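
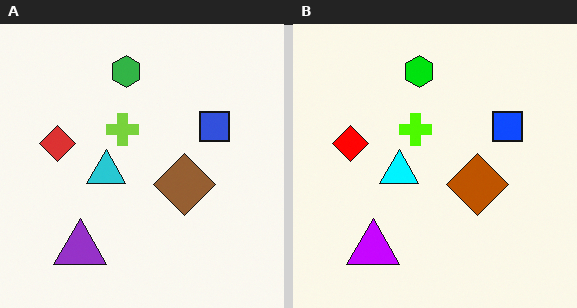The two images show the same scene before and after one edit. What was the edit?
The right (B) image is the left (A) made much more vivid (saturation change).

All colors are more vivid — a global saturation change.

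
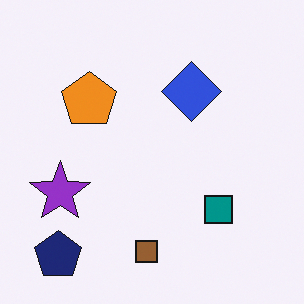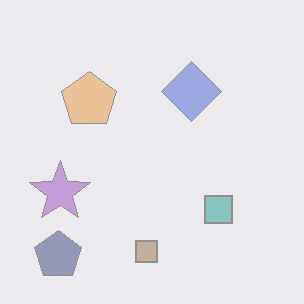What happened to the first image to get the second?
This is the original image given much lower contrast.

Tones are pushed toward mid-grey across the whole image — a global contrast change.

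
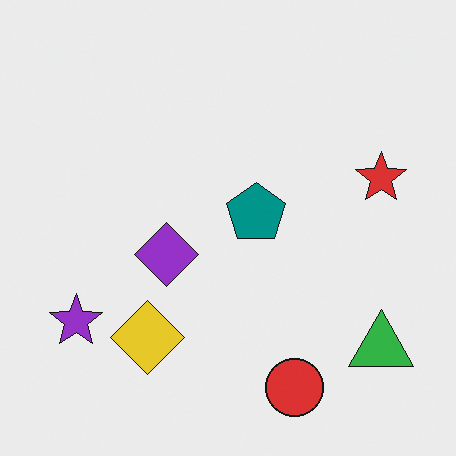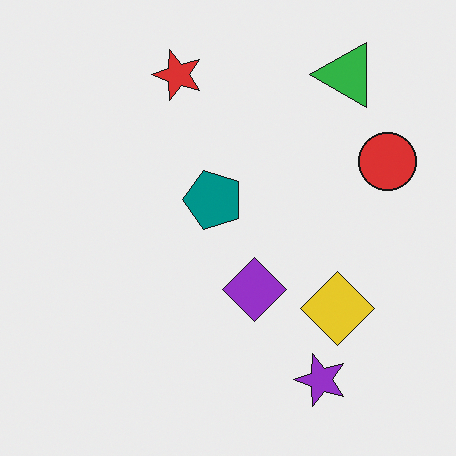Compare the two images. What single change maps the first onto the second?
Rotated 90° counter-clockwise.

The green triangle sits in the bottom-right of the first image and the top-right of the second — consistent with a whole-image 90° counter-clockwise rotation.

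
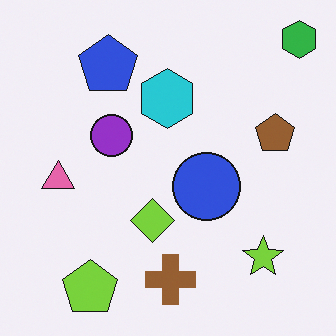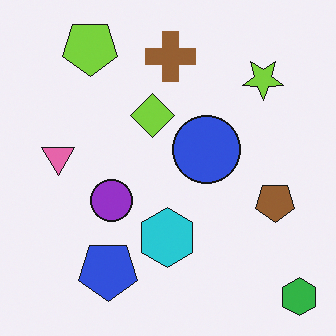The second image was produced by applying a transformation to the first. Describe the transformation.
This is the original image flipped vertically (top ↔ bottom).

The green hexagon is in the top-right of the first image and the bottom-right of the second — shapes on opposite sides of the horizontal midline have swapped in a mirror flip.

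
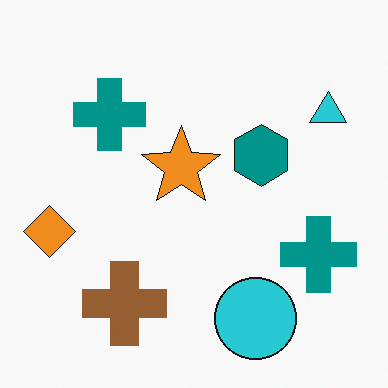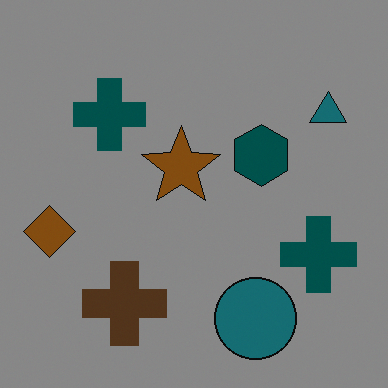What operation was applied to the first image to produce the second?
This is the original image substantially darkened.

Every pixel — background and shapes alike — is uniformly darkened.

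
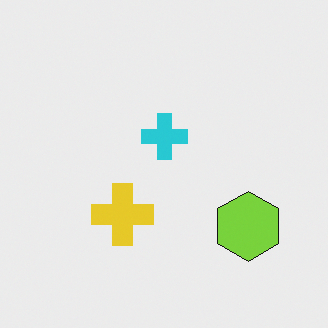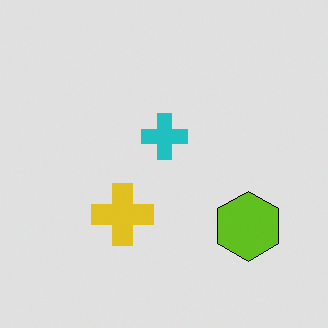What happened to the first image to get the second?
The image was moderately posterized.

Each flat color has snapped to a coarser quantized level — most visibly, the near-white background has dropped to a flat grey.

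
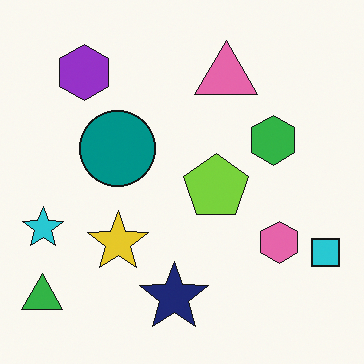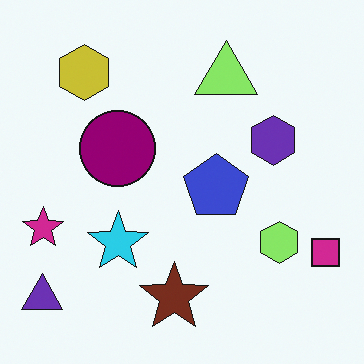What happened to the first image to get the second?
The second image is the first hue-shifted noticeably.

Every shape's color has rotated by the same amount around the hue wheel — a uniform hue shift.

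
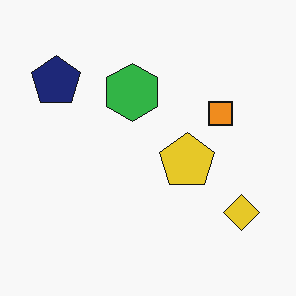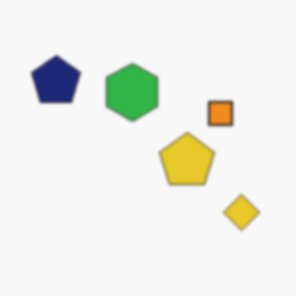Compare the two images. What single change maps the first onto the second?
The transformation is: slightly softened.

Shape edges and outlines are uniformly softened across the whole image.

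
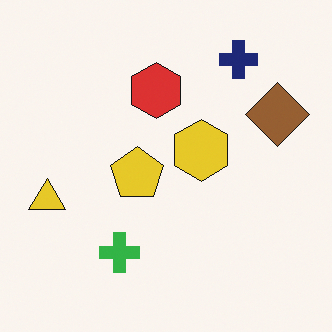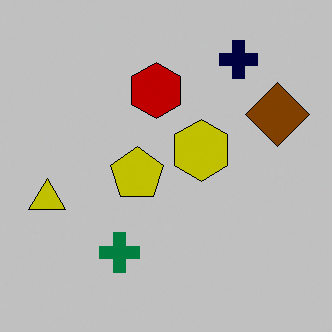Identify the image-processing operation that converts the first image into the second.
This is the original image aggressively posterized.

Each flat color has snapped to a coarser quantized level — most visibly, the near-white background has dropped to a flat grey.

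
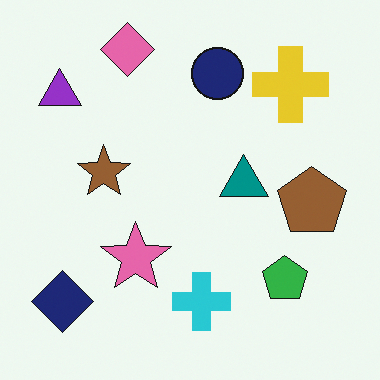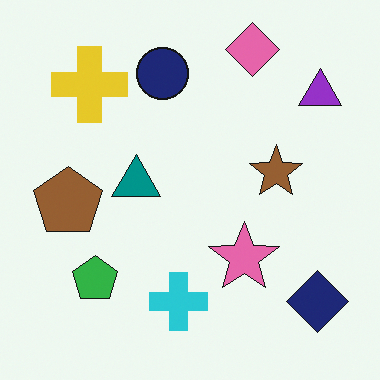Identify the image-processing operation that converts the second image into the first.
Flipped horizontally (left ↔ right).

The purple triangle is in the top-right of the second image and the top-left of the first — shapes on opposite sides of the vertical midline have swapped in a mirror flip.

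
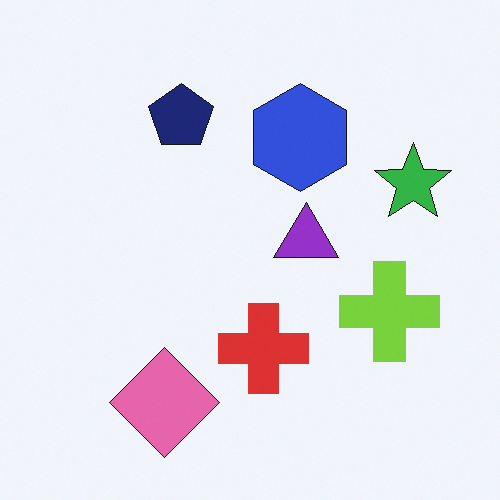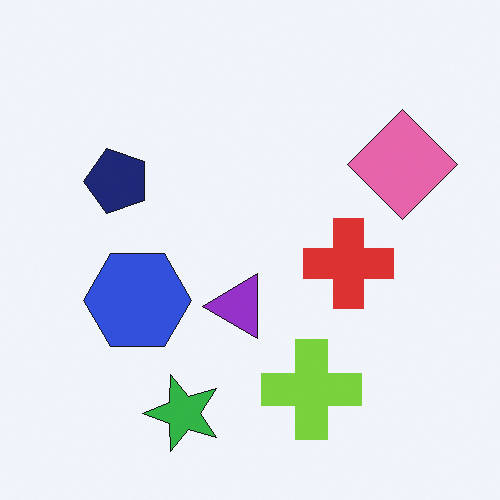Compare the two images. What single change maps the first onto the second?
It was transposed (reflected across the top-left ↔ bottom-right diagonal).

Shapes have swapped their row and column positions — what was in the top-right is now in the bottom-left — a diagonal reflection.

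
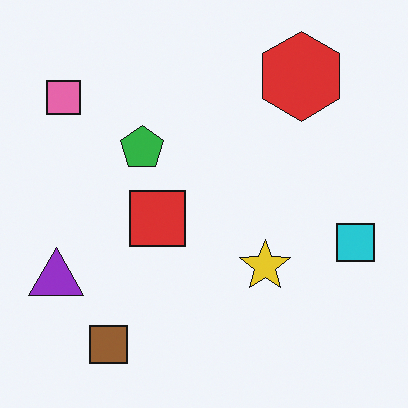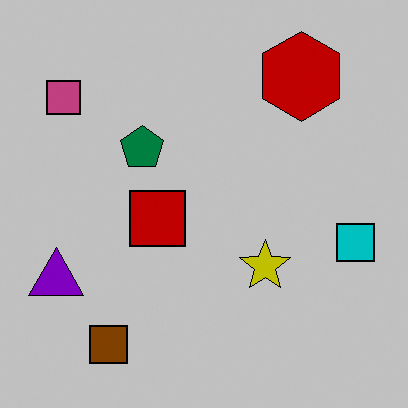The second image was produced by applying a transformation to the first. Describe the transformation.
The transformation is: aggressively posterized.

Each flat color has snapped to a coarser quantized level — most visibly, the near-white background has dropped to a flat grey.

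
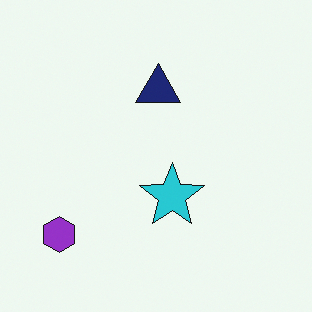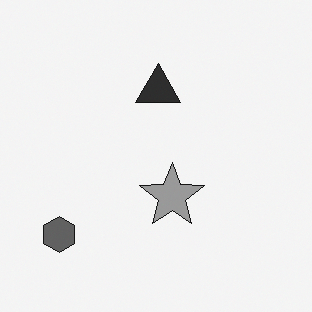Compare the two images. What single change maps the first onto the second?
The second image is the first converted to grayscale.

All color is removed — every shape is now a shade of grey.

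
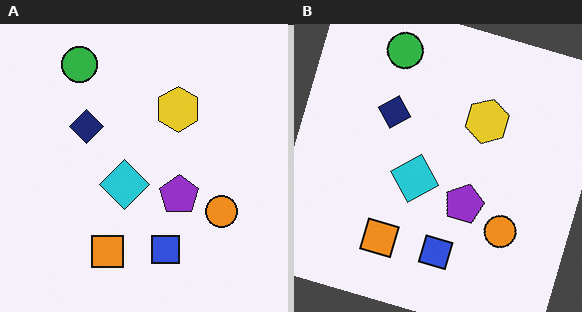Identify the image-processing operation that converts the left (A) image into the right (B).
It was rotated clockwise by a moderate amount.

Every shape is tilted by the same angle and the image corners show triangular fill wedges — a whole-image rotation by a non-right angle.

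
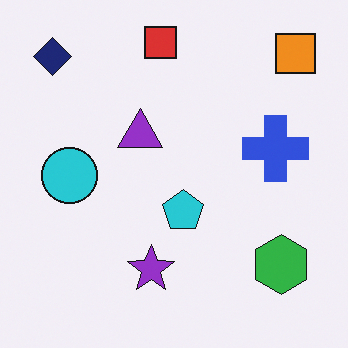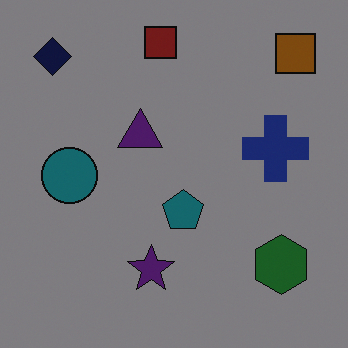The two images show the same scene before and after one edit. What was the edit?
Substantially darkened.

Every pixel — background and shapes alike — is uniformly darkened.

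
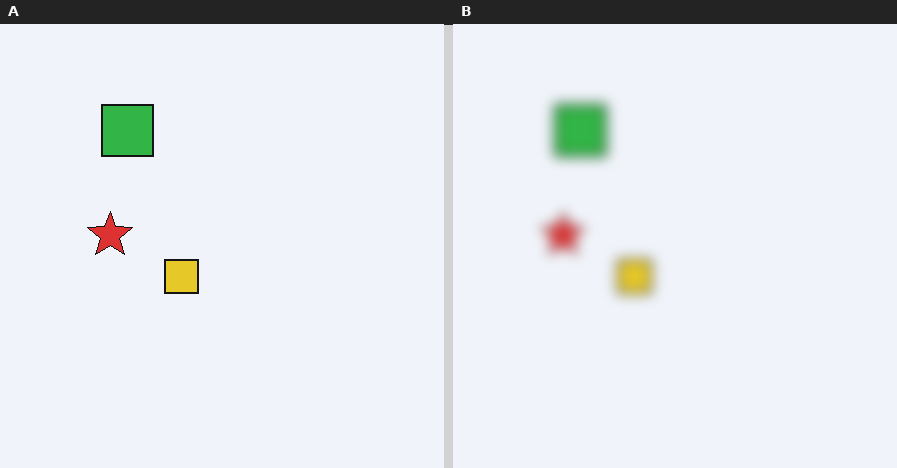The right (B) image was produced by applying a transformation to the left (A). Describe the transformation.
Heavily blurred.

Shape edges and outlines are uniformly softened across the whole image.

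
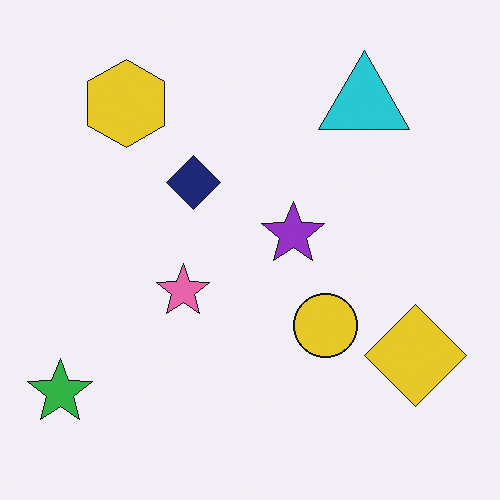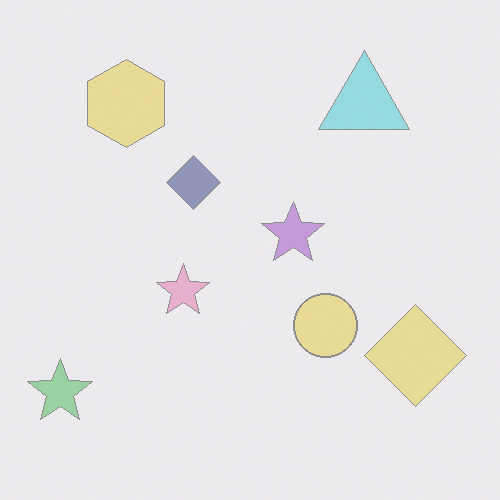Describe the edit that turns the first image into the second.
Given much lower contrast.

Tones are pushed toward mid-grey across the whole image — a global contrast change.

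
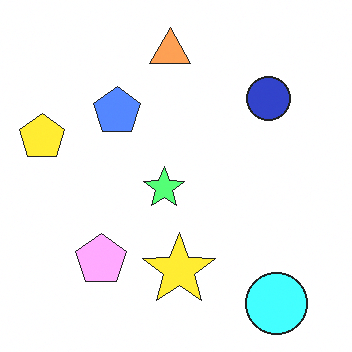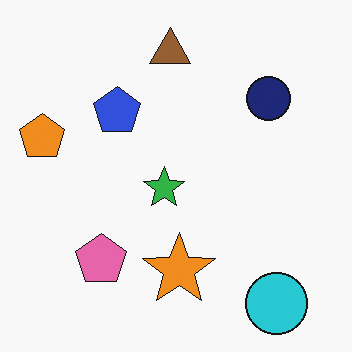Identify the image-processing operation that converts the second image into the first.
The first image is the second noticeably brightened.

Every pixel — background and shapes alike — is uniformly brightened.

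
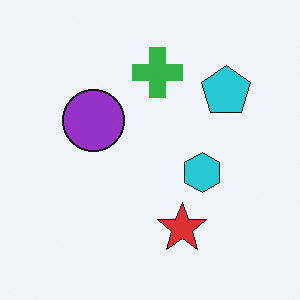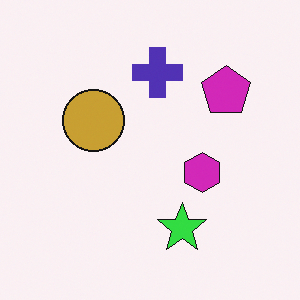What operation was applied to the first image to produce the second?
This is the original image hue-shifted noticeably.

Every shape's color has rotated by the same amount around the hue wheel — a uniform hue shift.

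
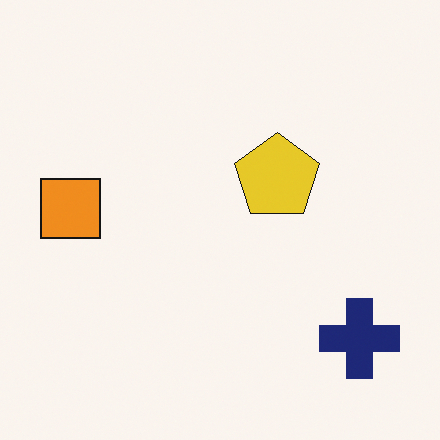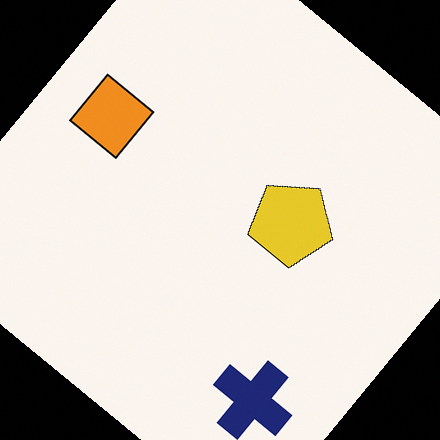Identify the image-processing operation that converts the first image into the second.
It was rotated clockwise by a large amount — several tens of degrees.

Every shape is tilted by the same angle and the image corners show triangular fill wedges — a whole-image rotation by a non-right angle.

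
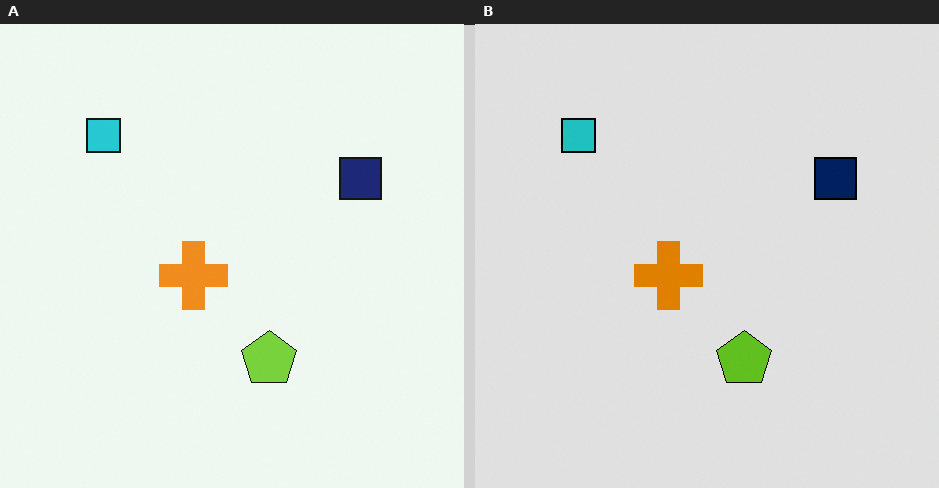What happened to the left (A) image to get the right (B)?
This is the original image posterized to a reduced palette.

Each flat color has snapped to a coarser quantized level — most visibly, the near-white background has dropped to a flat grey.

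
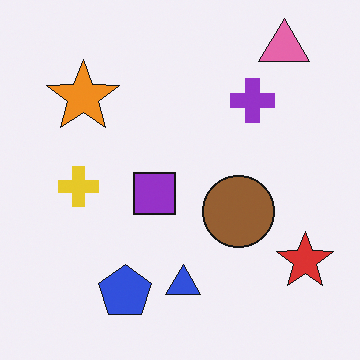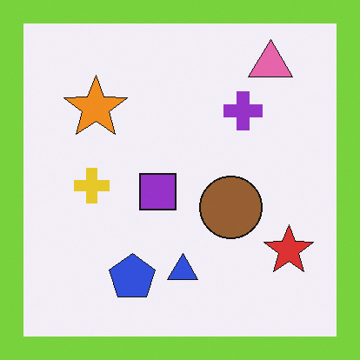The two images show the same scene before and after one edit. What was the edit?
The transformation is: framed with a lime border.

A solid lime frame runs around the edge of the second image, with the content slightly shrunk inside it.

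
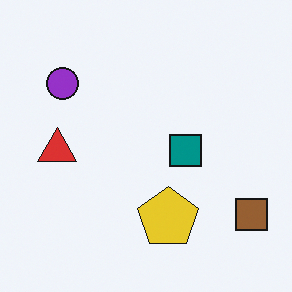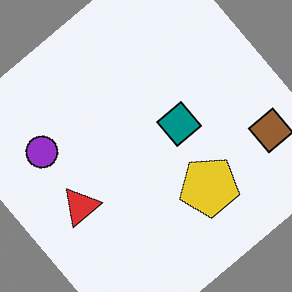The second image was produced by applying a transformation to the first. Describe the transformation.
The second image is the first rotated counter-clockwise by a large amount — several tens of degrees.

Every shape is tilted by the same angle and the image corners show triangular fill wedges — a whole-image rotation by a non-right angle.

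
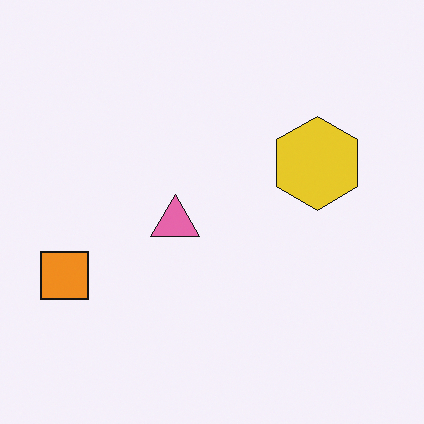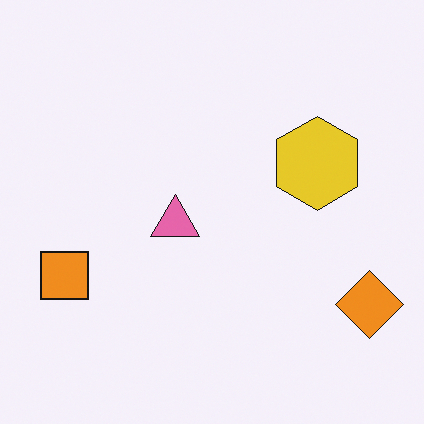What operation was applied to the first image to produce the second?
It was overlaid with an additional orange diamond.

An orange diamond appears in the second image that is absent from the first.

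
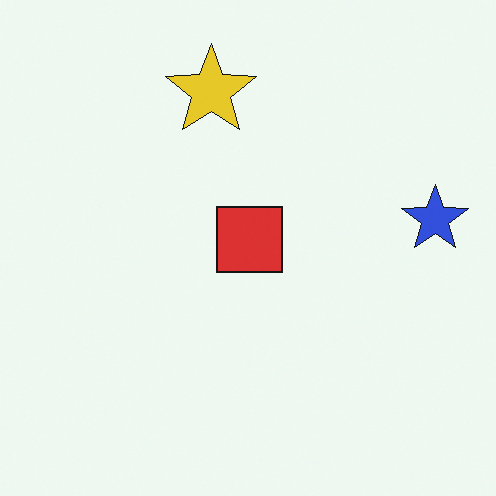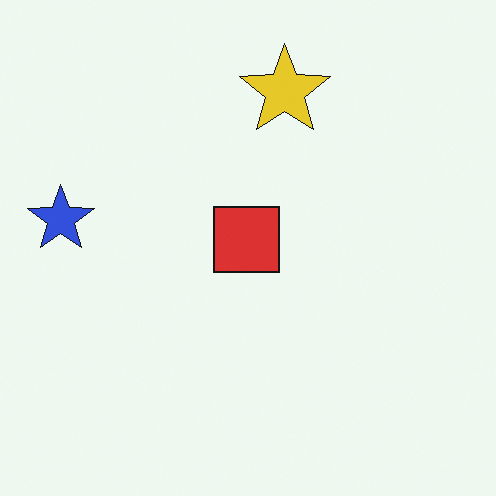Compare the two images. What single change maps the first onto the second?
The image was flipped horizontally (left ↔ right).

The blue star is in the right of the first image and the left of the second — shapes on opposite sides of the vertical midline have swapped in a mirror flip.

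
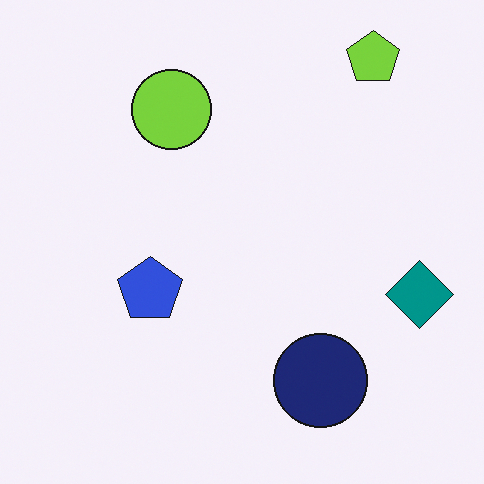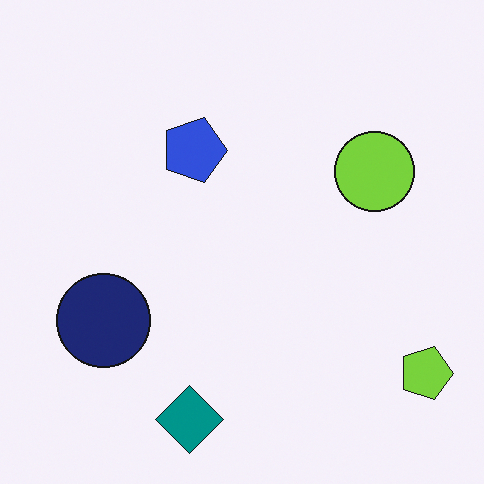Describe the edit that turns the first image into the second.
The image was rotated 90° clockwise.

The lime pentagon sits in the top-right of the first image and the bottom-right of the second — consistent with a whole-image 90° clockwise rotation.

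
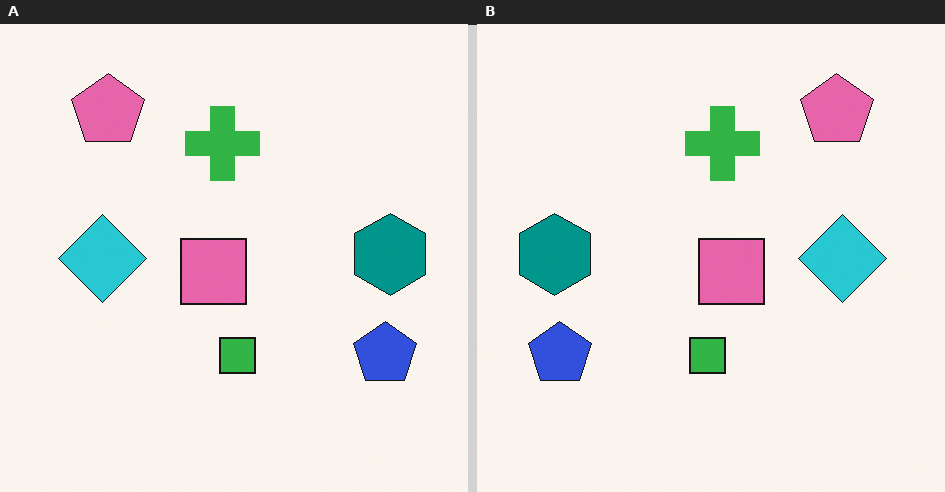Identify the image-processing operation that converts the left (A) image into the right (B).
The right (B) image is the left (A) flipped horizontally (left ↔ right).

The teal hexagon is in the right of the left (A) image and the left of the right (B) — shapes on opposite sides of the vertical midline have swapped in a mirror flip.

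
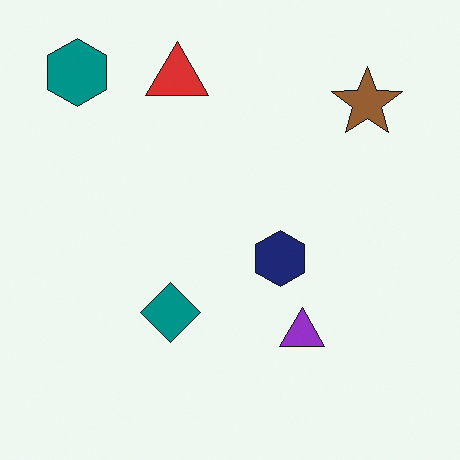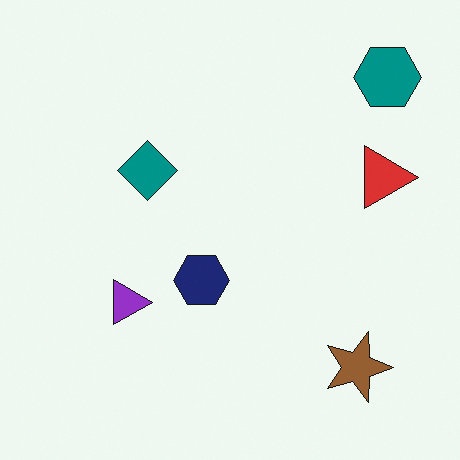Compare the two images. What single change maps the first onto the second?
The image was rotated 90° clockwise.

The teal hexagon sits in the top-left of the first image and the top-right of the second — consistent with a whole-image 90° clockwise rotation.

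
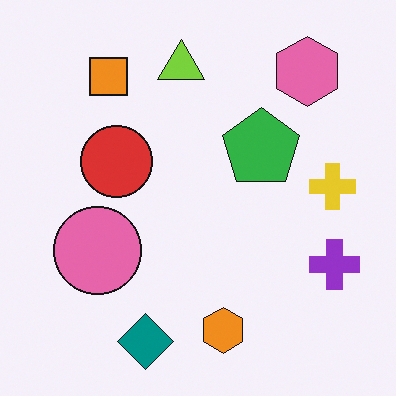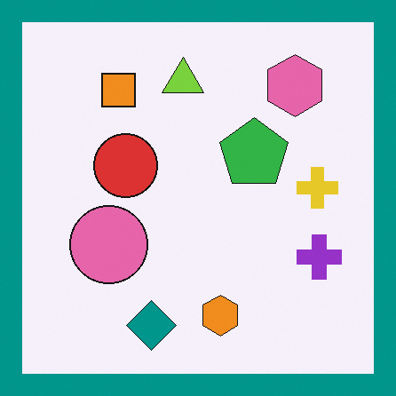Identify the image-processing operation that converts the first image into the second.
This is the original image framed with a teal border.

A solid teal frame runs around the edge of the second image, with the content slightly shrunk inside it.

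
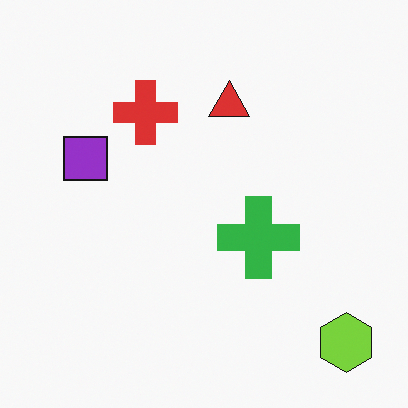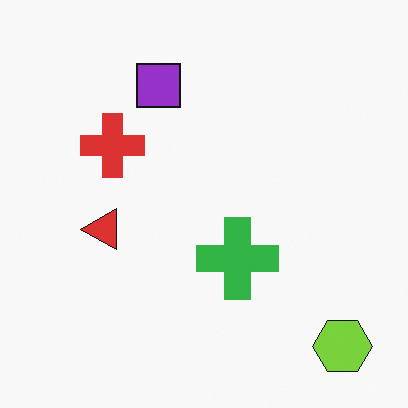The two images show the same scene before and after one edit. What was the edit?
The transformation is: transposed (reflected across the top-left ↔ bottom-right diagonal).

Shapes have swapped their row and column positions — what was in the top-right is now in the bottom-left — a diagonal reflection.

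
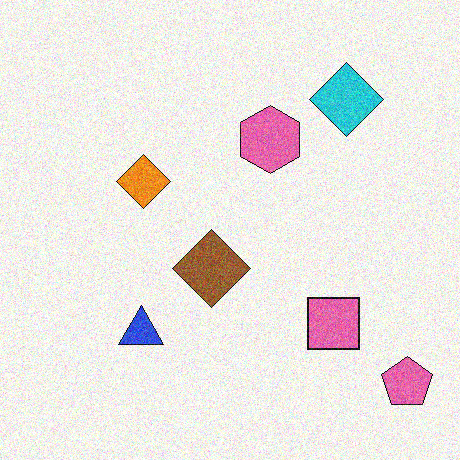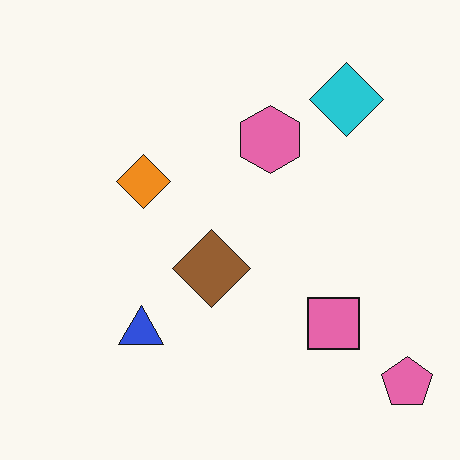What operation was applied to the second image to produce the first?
Degraded with visible gaussian noise.

Random speckle covers the whole image, including the flat background.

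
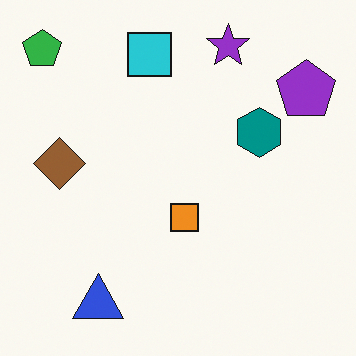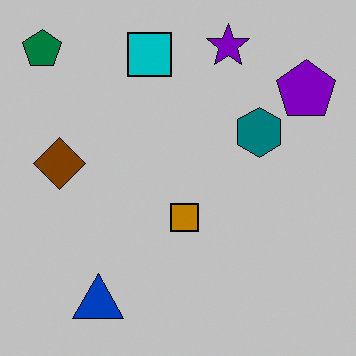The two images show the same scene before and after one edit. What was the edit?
The second image is the first heavily posterized to just a handful of flat colors.

Each flat color has snapped to a coarser quantized level — most visibly, the near-white background has dropped to a flat grey.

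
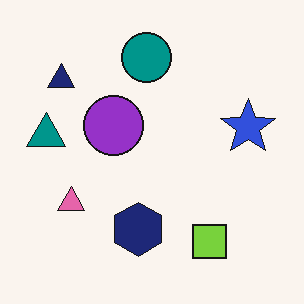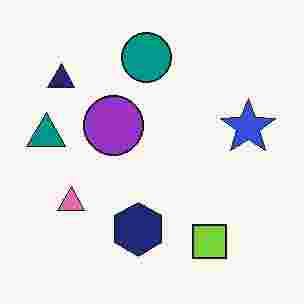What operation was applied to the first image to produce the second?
The image was degraded with heavy JPEG compression.

Blocky 8×8 compression artifacts appear around shape edges and the flat background shows ringing — characteristic JPEG degradation.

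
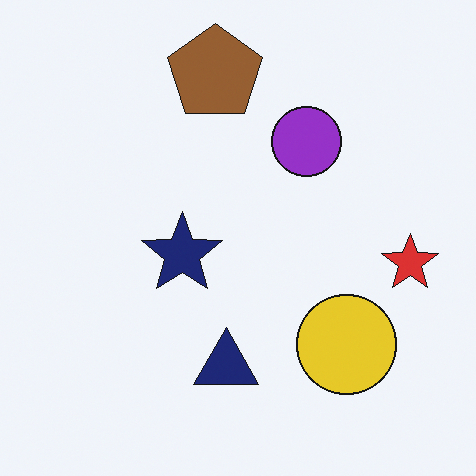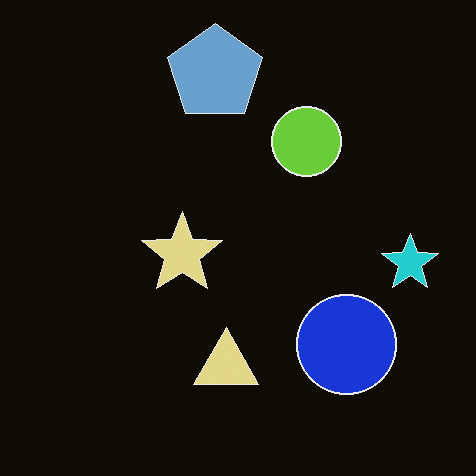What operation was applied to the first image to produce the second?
The image was color-inverted (negative).

The light background has become dark and every shape's color is its complement — a photographic negative.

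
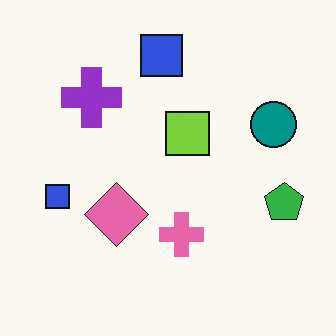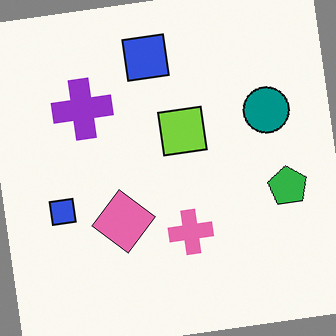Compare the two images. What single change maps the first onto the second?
This is the original image rotated counter-clockwise by a few degrees.

Every shape is tilted by the same angle and the image corners show triangular fill wedges — a whole-image rotation by a non-right angle.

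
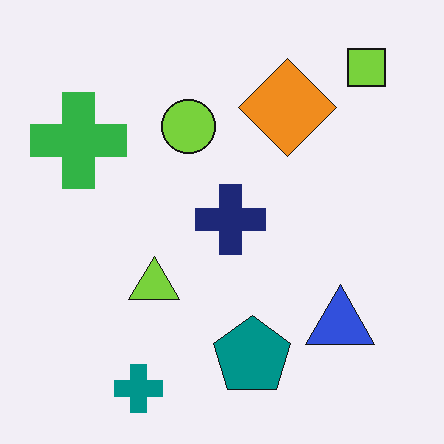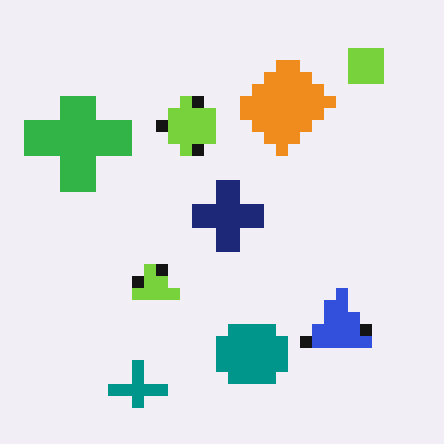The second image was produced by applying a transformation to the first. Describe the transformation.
It was heavily pixelated into large blocks.

Shapes are reduced to large square blocks; fine edges and outlines are lost — a downscale-then-upscale (mosaic) effect.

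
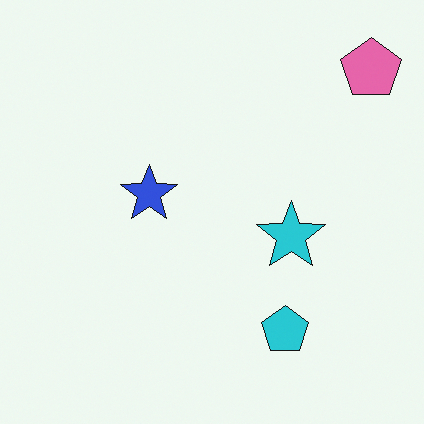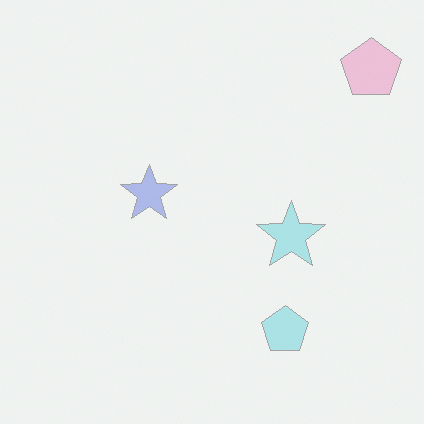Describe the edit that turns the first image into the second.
It was washed out (contrast reduced).

Tones are pushed toward mid-grey across the whole image — a global contrast change.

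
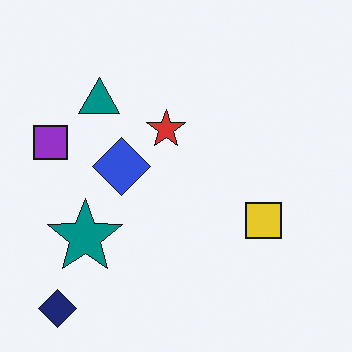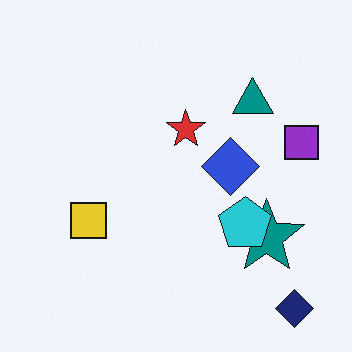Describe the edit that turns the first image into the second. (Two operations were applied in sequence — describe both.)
The second image is the first flipped horizontally (left ↔ right), then overlaid with an additional cyan pentagon.

The purple square is in the left of the first image and the right of the second — shapes on opposite sides of the vertical midline have swapped in a mirror flip. A cyan pentagon appears in the second image that is absent from the first.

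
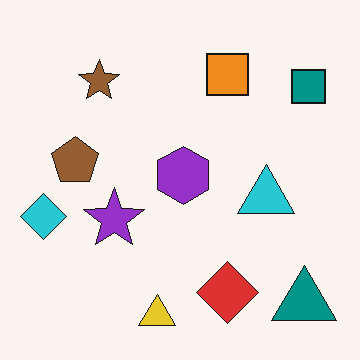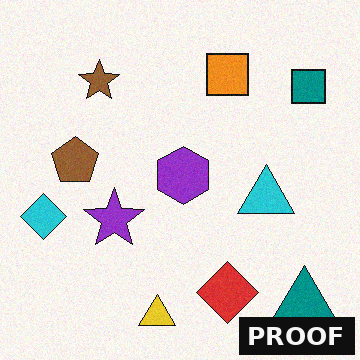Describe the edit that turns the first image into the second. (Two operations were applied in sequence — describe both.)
This is the original image degraded with a light layer of grain, then watermarked with the text "PROOF" in the lower-right corner.

Random speckle covers the whole image, including the flat background. A dark label reading "PROOF" appears in the lower-right corner.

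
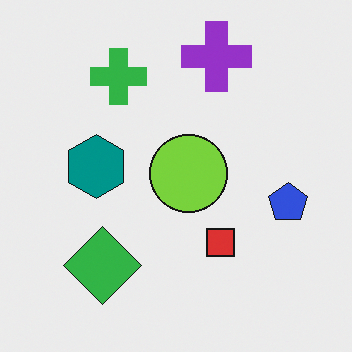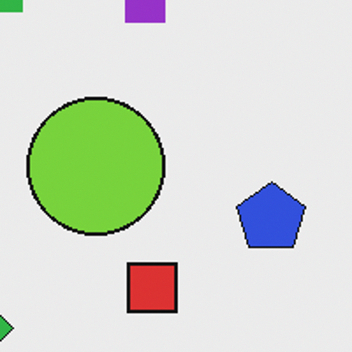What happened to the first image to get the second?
Cropped tightly and scaled back up.

The visible shapes are larger and the field of view is narrower; shapes near the original edges may be partly or wholly outside the frame — a crop-and-rescale.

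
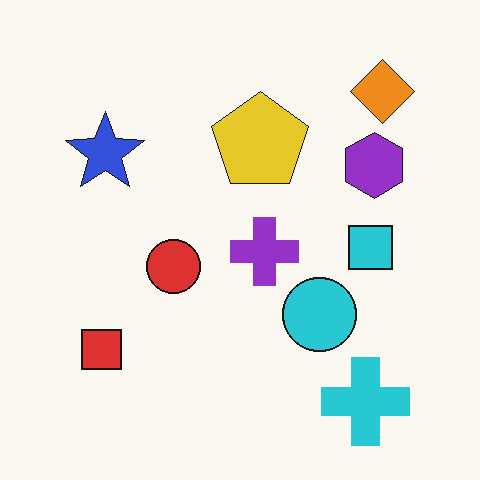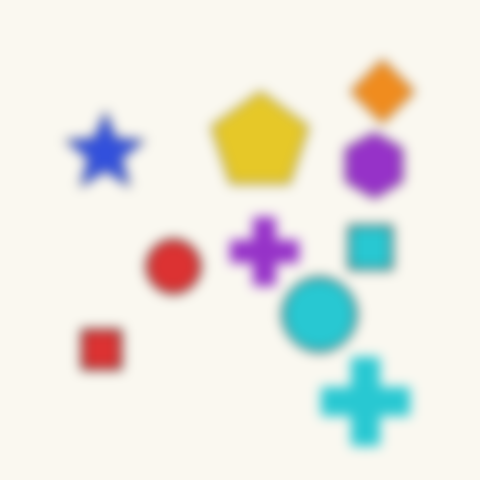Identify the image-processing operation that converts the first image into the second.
The image was heavily blurred.

Shape edges and outlines are uniformly softened across the whole image.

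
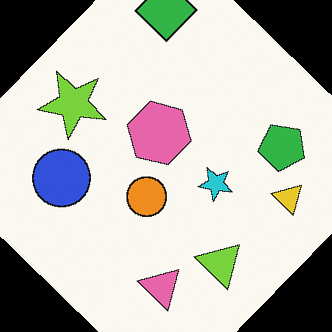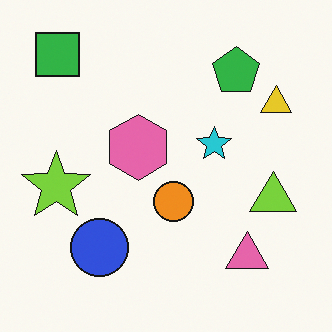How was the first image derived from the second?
The transformation is: rotated clockwise by a large amount — several tens of degrees.

Every shape is tilted by the same angle and the image corners show triangular fill wedges — a whole-image rotation by a non-right angle.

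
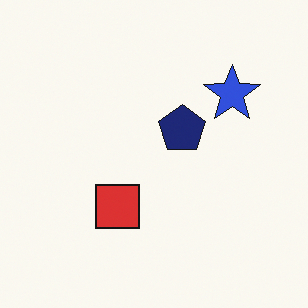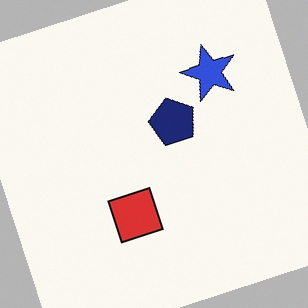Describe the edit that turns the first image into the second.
Rotated counter-clockwise by a clearly visible amount.

Every shape is tilted by the same angle and the image corners show triangular fill wedges — a whole-image rotation by a non-right angle.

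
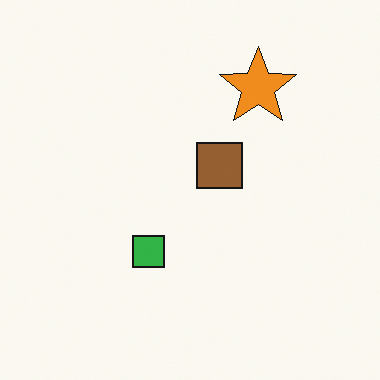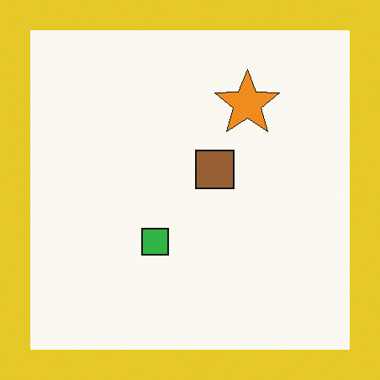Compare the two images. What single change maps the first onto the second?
Framed with a yellow border.

A solid yellow frame runs around the edge of the second image, with the content slightly shrunk inside it.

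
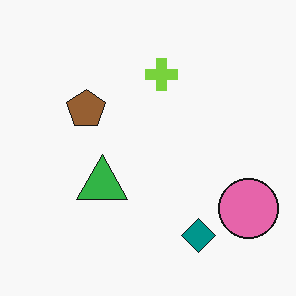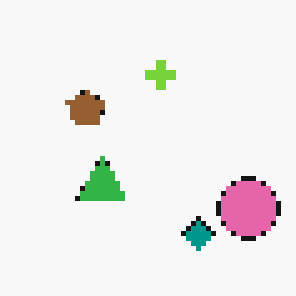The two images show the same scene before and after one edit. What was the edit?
This is the original image lightly pixelated (a mild mosaic effect).

Shapes are reduced to large square blocks; fine edges and outlines are lost — a downscale-then-upscale (mosaic) effect.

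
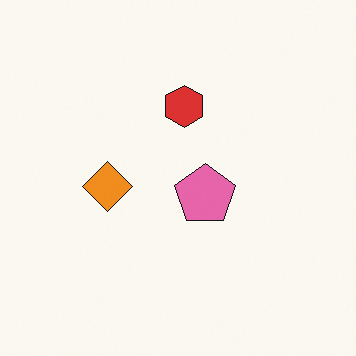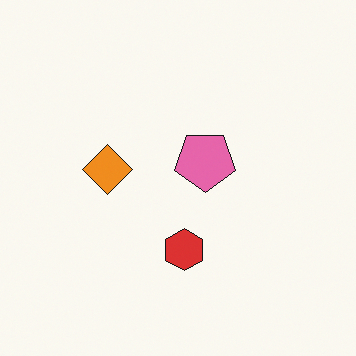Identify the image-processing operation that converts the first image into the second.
The second image is the first flipped vertically (top ↔ bottom).

The red hexagon is in the top of the first image and the bottom of the second — shapes on opposite sides of the horizontal midline have swapped in a mirror flip.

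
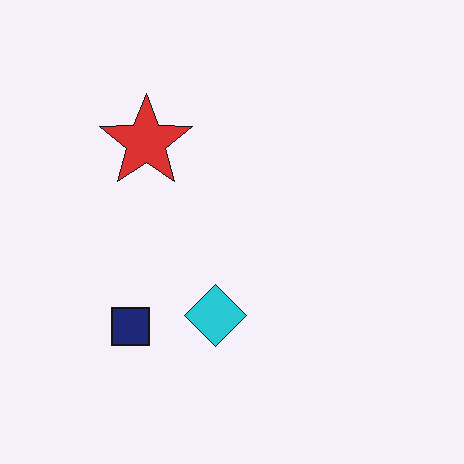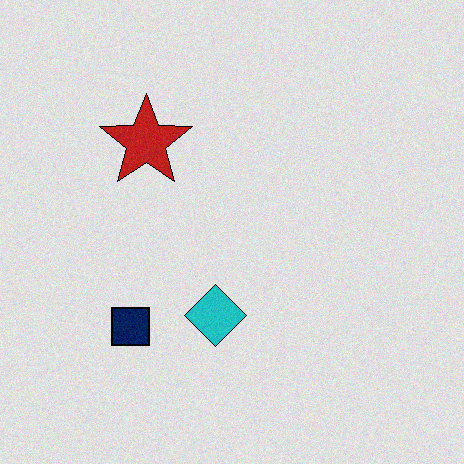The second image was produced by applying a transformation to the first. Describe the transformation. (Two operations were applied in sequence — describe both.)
Moderately posterized, then degraded with light additive noise.

Each flat color has snapped to a coarser quantized level — most visibly, the near-white background has dropped to a flat grey. Random speckle covers the whole image, including the flat background.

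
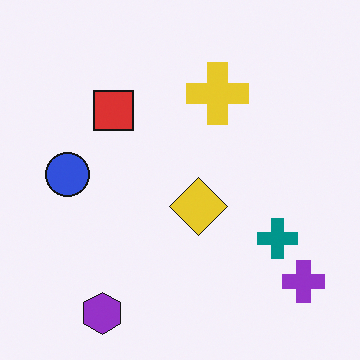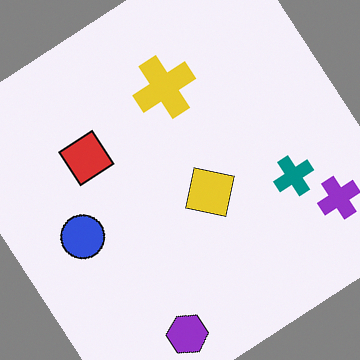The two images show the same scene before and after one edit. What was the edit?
The transformation is: rotated counter-clockwise by a large amount — several tens of degrees.

Every shape is tilted by the same angle and the image corners show triangular fill wedges — a whole-image rotation by a non-right angle.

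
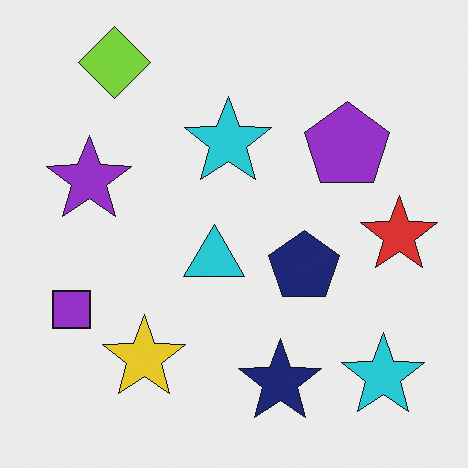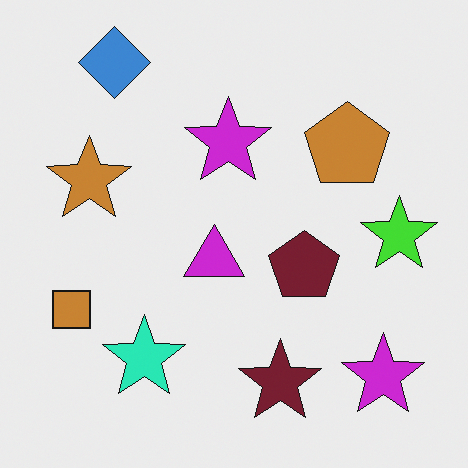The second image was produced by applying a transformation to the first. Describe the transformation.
The second image is the first hue-shifted through roughly a third of the color wheel.

Every shape's color has rotated by the same amount around the hue wheel — a uniform hue shift.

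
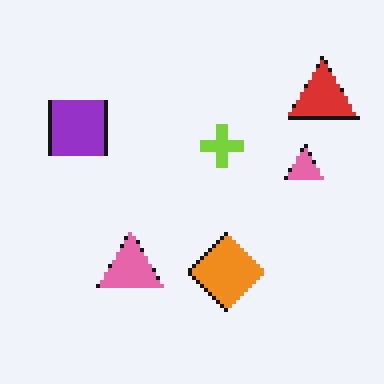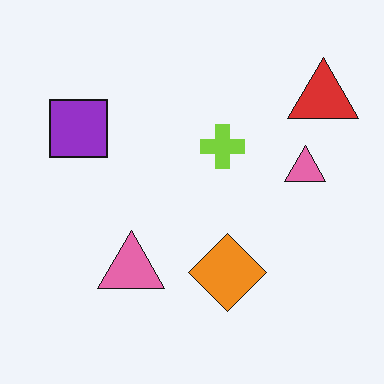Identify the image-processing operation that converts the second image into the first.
This is the original image lightly pixelated (a mild mosaic effect).

Shapes are reduced to large square blocks; fine edges and outlines are lost — a downscale-then-upscale (mosaic) effect.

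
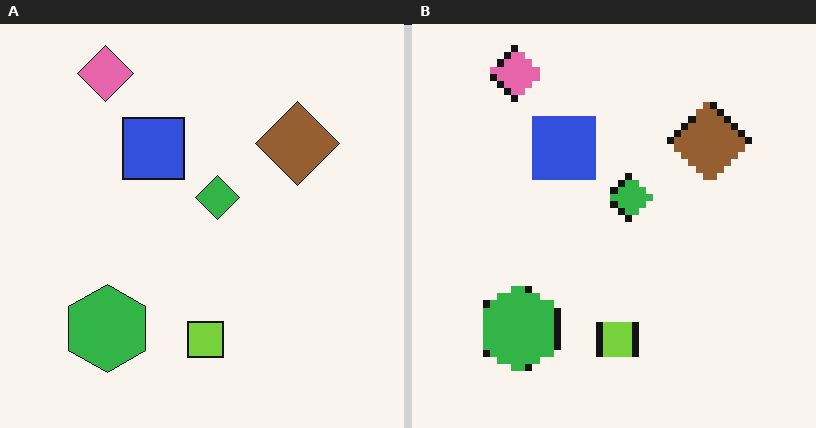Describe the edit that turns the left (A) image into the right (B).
The right (B) image is the left (A) pixelated into visible square blocks.

Shapes are reduced to large square blocks; fine edges and outlines are lost — a downscale-then-upscale (mosaic) effect.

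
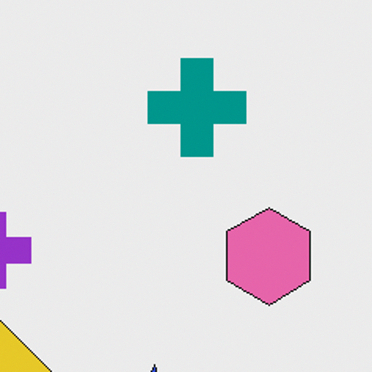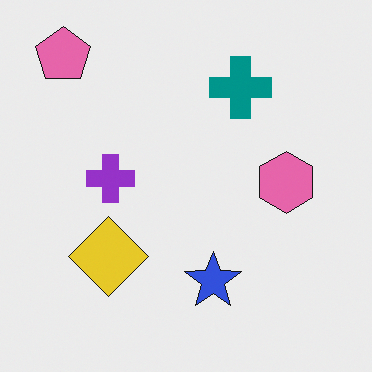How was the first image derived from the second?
Cropped slightly and scaled back up.

The visible shapes are larger and the field of view is narrower; shapes near the original edges may be partly or wholly outside the frame — a crop-and-rescale.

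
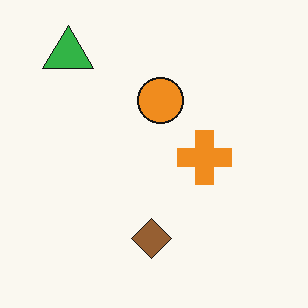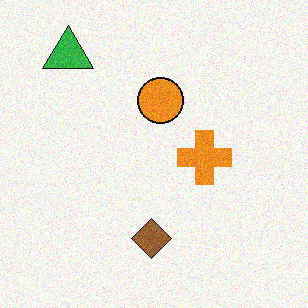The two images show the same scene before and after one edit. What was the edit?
The second image is the first degraded with visible gaussian noise.

Random speckle covers the whole image, including the flat background.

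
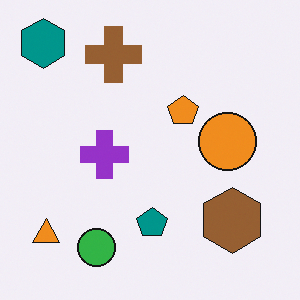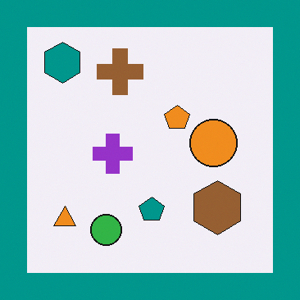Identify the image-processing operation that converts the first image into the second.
The transformation is: framed with a teal border.

A solid teal frame runs around the edge of the second image, with the content slightly shrunk inside it.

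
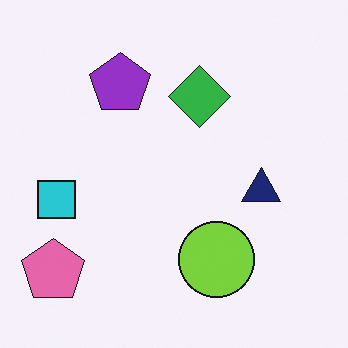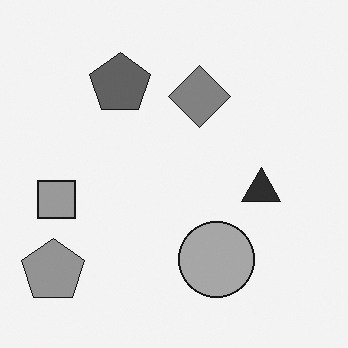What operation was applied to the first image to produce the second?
It was converted to grayscale.

All color is removed — every shape is now a shade of grey.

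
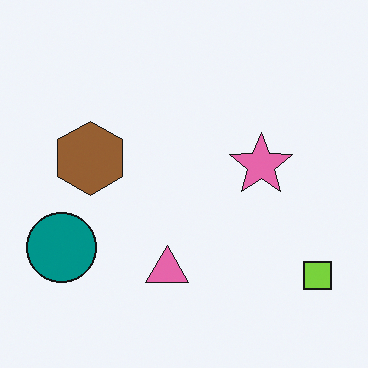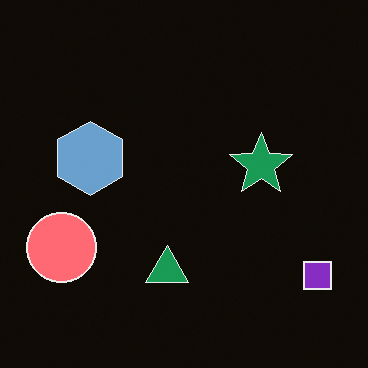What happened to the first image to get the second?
It was color-inverted (negative).

The light background has become dark and every shape's color is its complement — a photographic negative.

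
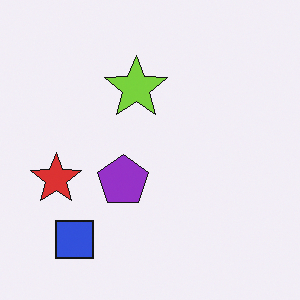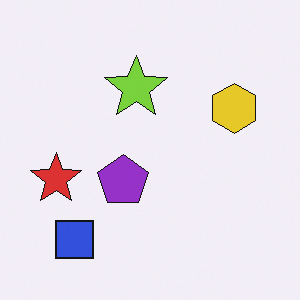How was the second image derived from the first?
The transformation is: overlaid with an additional yellow hexagon.

A yellow hexagon appears in the second image that is absent from the first.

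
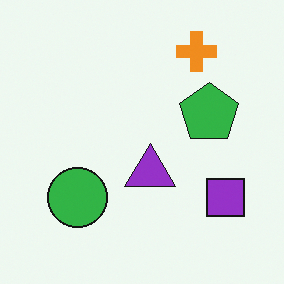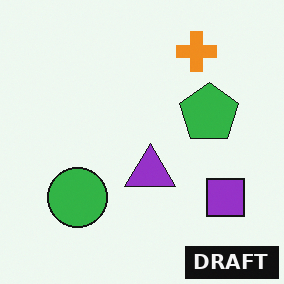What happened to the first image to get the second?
It was watermarked with the text "DRAFT" in the lower-right corner.

A dark label reading "DRAFT" appears in the lower-right corner.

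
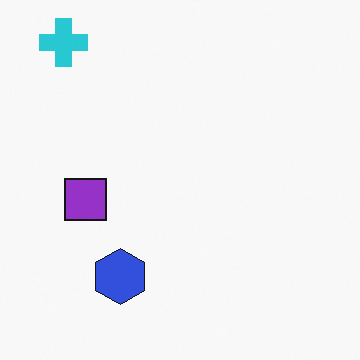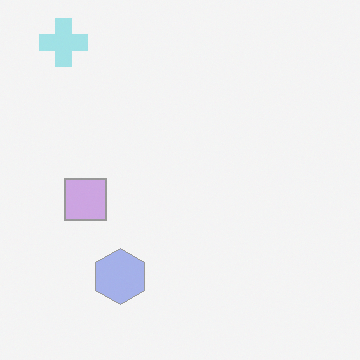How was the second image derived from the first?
The second image is the first washed out (contrast reduced).

Tones are pushed toward mid-grey across the whole image — a global contrast change.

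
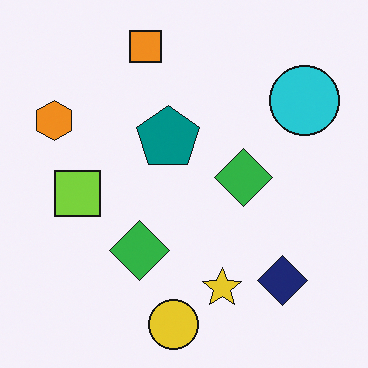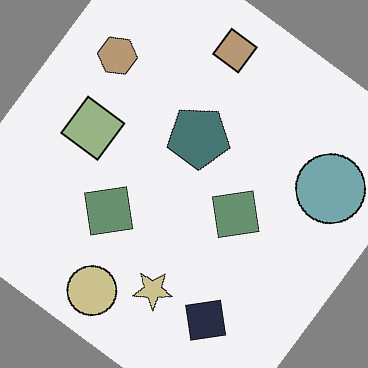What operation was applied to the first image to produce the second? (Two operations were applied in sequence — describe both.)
The second image is the first rotated clockwise by a large amount — several tens of degrees, then heavily desaturated.

Every shape is tilted by the same angle and the image corners show triangular fill wedges — a whole-image rotation by a non-right angle. All colors are more muted and greyish — a global saturation change.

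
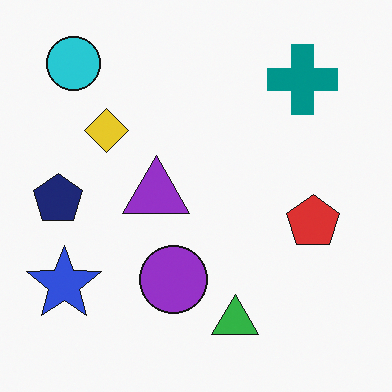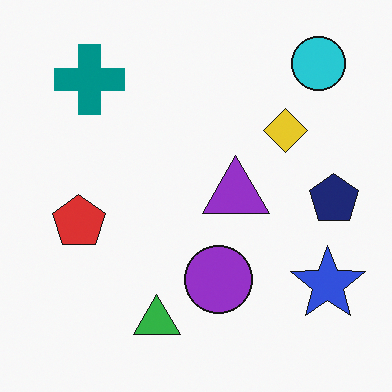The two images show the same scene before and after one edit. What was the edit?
It was flipped horizontally (left ↔ right).

The navy pentagon is in the left of the first image and the right of the second — shapes on opposite sides of the vertical midline have swapped in a mirror flip.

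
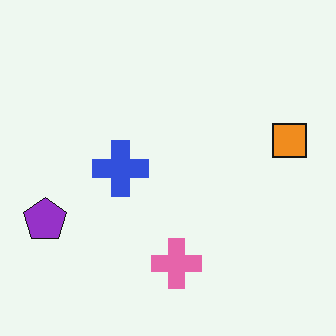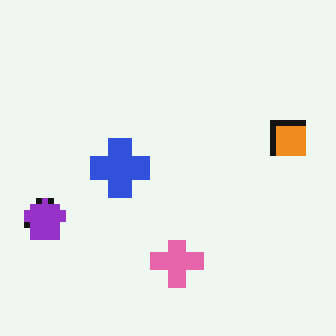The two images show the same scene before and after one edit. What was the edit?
The transformation is: pixelated into visible square blocks.

Shapes are reduced to large square blocks; fine edges and outlines are lost — a downscale-then-upscale (mosaic) effect.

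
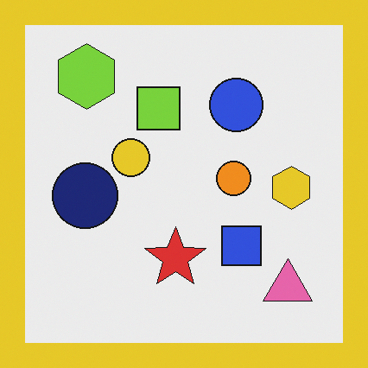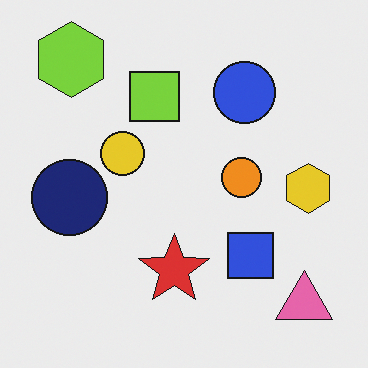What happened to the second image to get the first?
This is the original image framed with a yellow border.

A solid yellow frame runs around the edge of the first image, with the content slightly shrunk inside it.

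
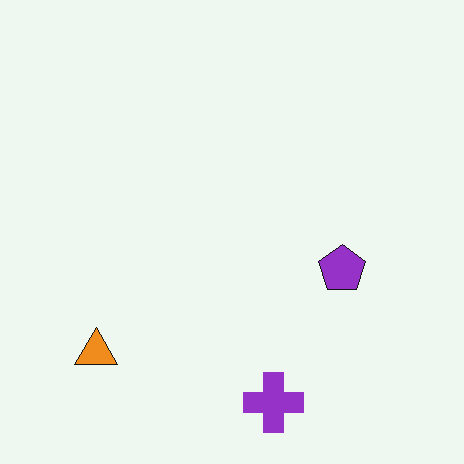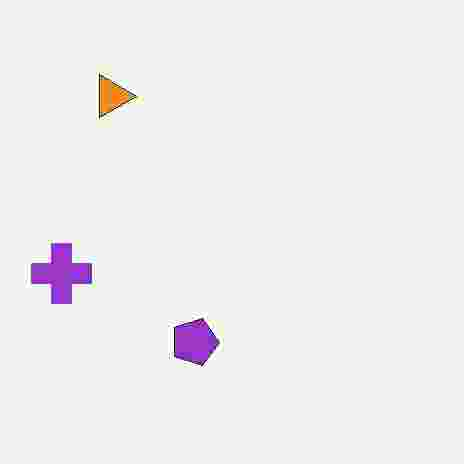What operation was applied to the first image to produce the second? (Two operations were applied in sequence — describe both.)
Rotated 90° clockwise, then degraded with heavy JPEG compression.

The orange triangle sits in the bottom-left of the first image and the top-left of the second — consistent with a whole-image 90° clockwise rotation. Blocky 8×8 compression artifacts appear around shape edges and the flat background shows ringing — characteristic JPEG degradation.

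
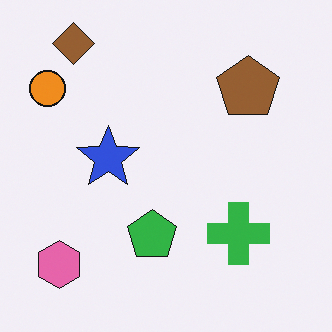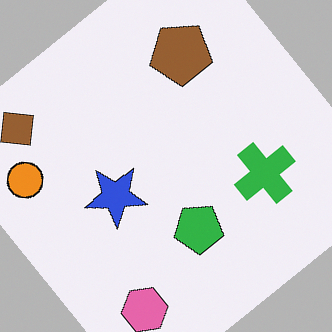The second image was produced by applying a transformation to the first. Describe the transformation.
The second image is the first rotated counter-clockwise by a large amount — several tens of degrees.

Every shape is tilted by the same angle and the image corners show triangular fill wedges — a whole-image rotation by a non-right angle.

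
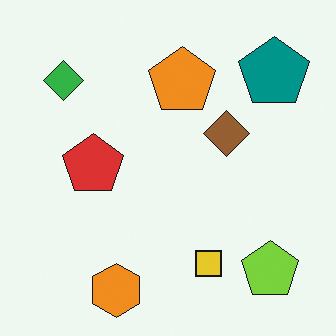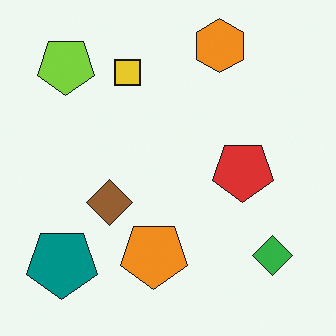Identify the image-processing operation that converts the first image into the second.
The transformation is: rotated 180°.

The lime pentagon sits in the bottom-right of the first image and the top-left of the second — consistent with a whole-image 180° rotation.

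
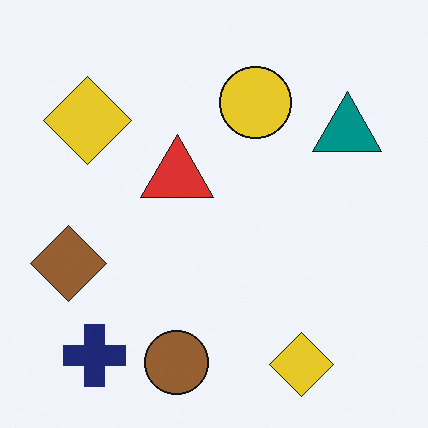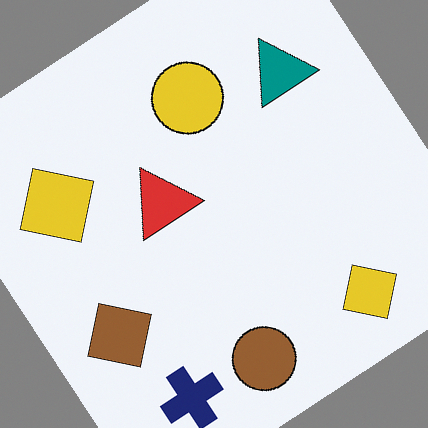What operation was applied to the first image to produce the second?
This is the original image rotated counter-clockwise by a large amount — several tens of degrees.

Every shape is tilted by the same angle and the image corners show triangular fill wedges — a whole-image rotation by a non-right angle.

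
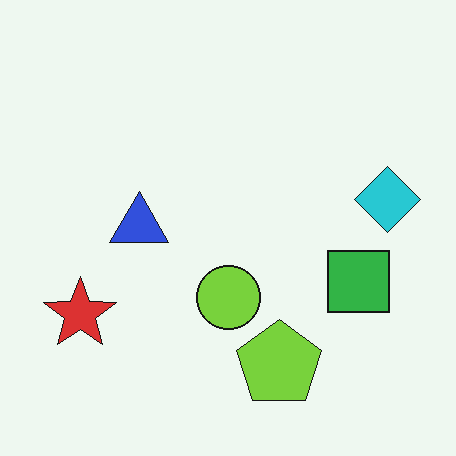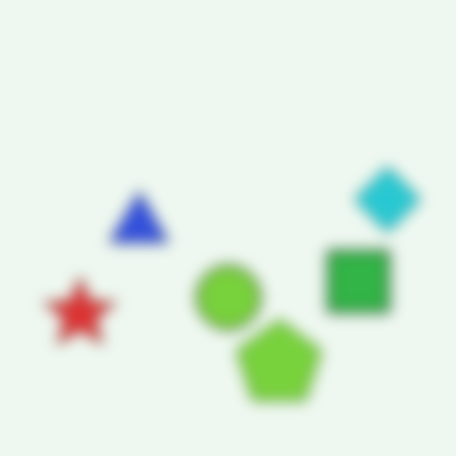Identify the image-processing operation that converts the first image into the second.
The transformation is: strongly gaussian-blurred.

Shape edges and outlines are uniformly softened across the whole image.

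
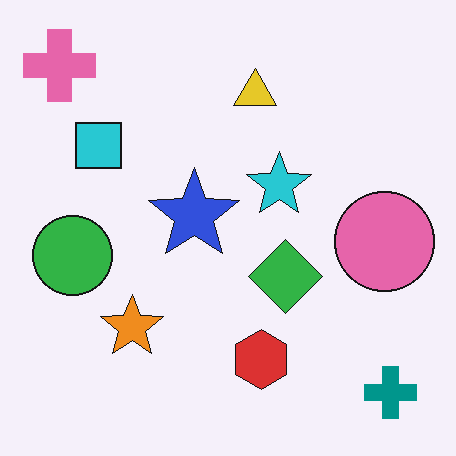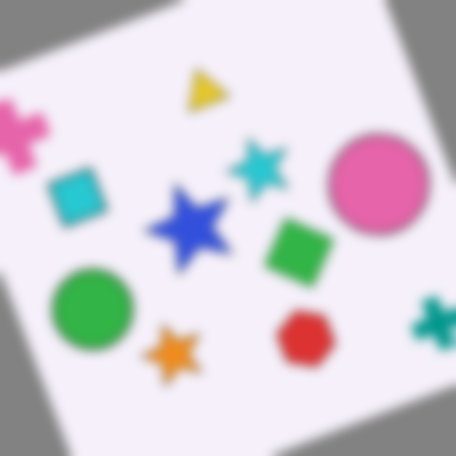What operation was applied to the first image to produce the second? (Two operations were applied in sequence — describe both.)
The transformation is: rotated counter-clockwise by a moderate amount, then strongly gaussian-blurred.

Every shape is tilted by the same angle and the image corners show triangular fill wedges — a whole-image rotation by a non-right angle. Shape edges and outlines are uniformly softened across the whole image.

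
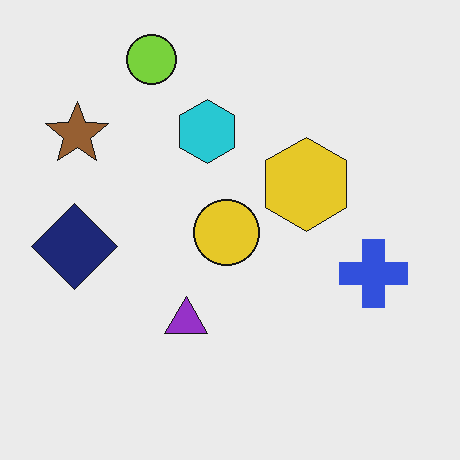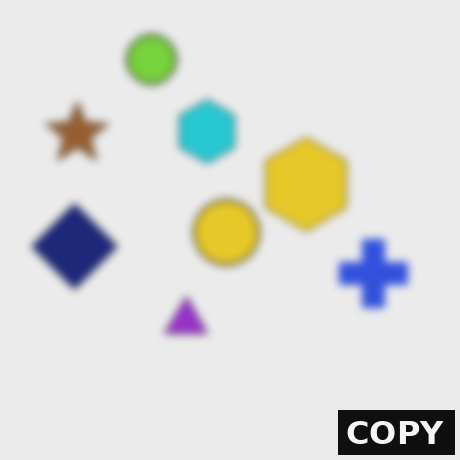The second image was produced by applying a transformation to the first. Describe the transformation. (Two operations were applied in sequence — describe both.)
Noticeably gaussian-blurred, then watermarked with the text "COPY" in the lower-right corner.

Shape edges and outlines are uniformly softened across the whole image. A dark label reading "COPY" appears in the lower-right corner.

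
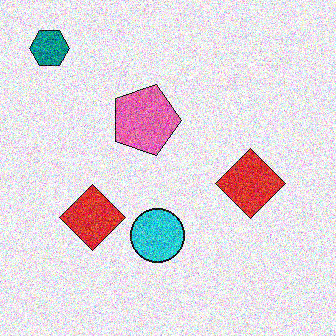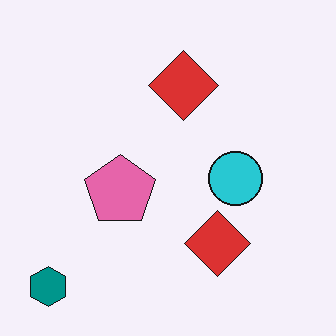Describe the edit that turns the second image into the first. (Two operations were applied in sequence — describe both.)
The image was degraded with a thick layer of grain, then rotated 90° clockwise.

Random speckle covers the whole image, including the flat background. The teal hexagon sits in the bottom-left of the second image and the top-left of the first — consistent with a whole-image 90° clockwise rotation.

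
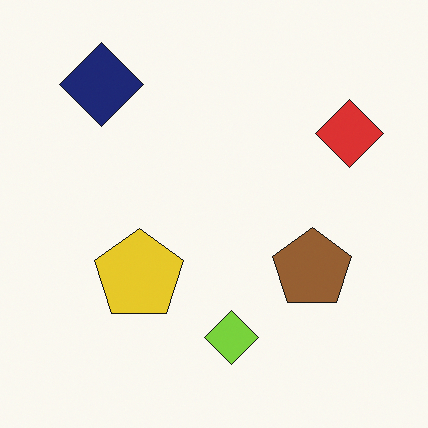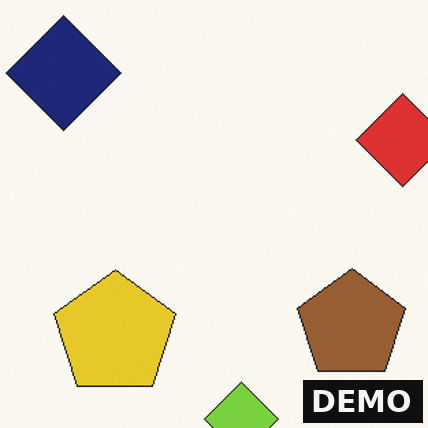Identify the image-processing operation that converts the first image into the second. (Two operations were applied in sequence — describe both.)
Cropped to a modestly smaller region and rescaled, then watermarked with the text "DEMO" in the lower-right corner.

The visible shapes are larger and the field of view is narrower; shapes near the original edges may be partly or wholly outside the frame — a crop-and-rescale. A dark label reading "DEMO" appears in the lower-right corner.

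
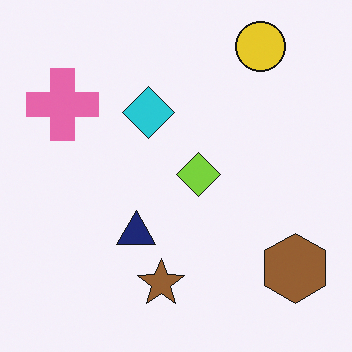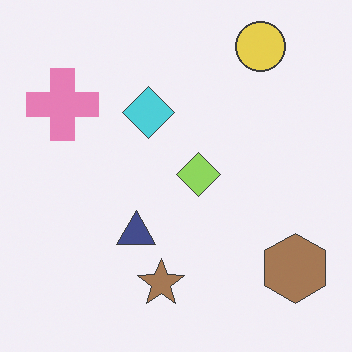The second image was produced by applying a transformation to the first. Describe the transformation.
Given slightly reduced contrast.

Tones are pushed toward mid-grey across the whole image — a global contrast change.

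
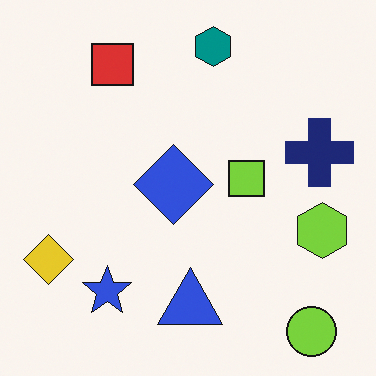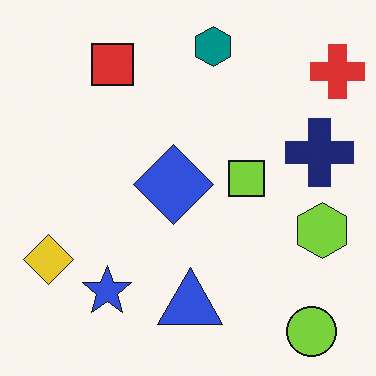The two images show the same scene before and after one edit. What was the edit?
It was overlaid with an additional red cross.

A red cross appears in the second image that is absent from the first.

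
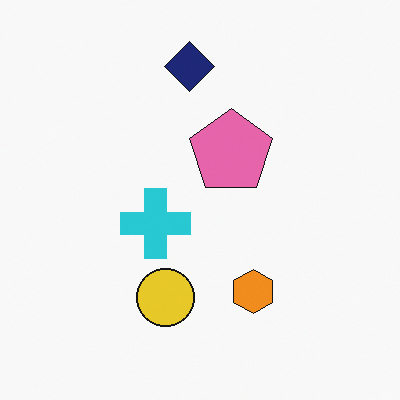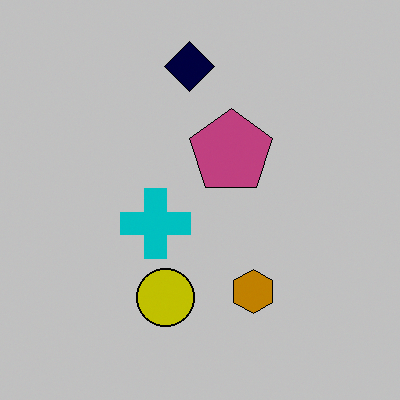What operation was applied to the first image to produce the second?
The second image is the first aggressively posterized.

Each flat color has snapped to a coarser quantized level — most visibly, the near-white background has dropped to a flat grey.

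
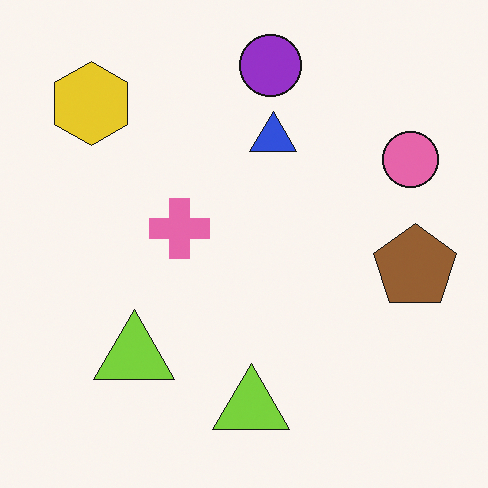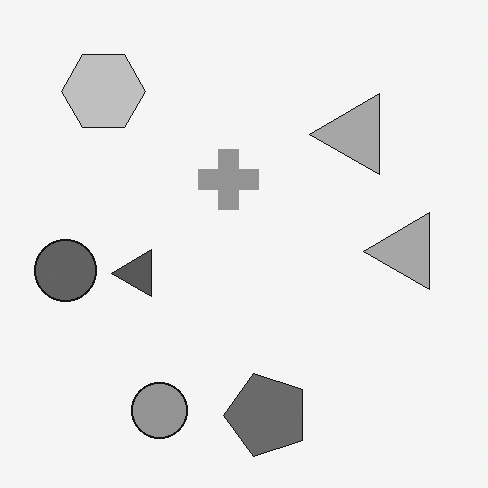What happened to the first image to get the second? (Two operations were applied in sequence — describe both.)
Converted to grayscale, then transposed (reflected across the top-left ↔ bottom-right diagonal).

All color is removed — every shape is now a shade of grey. Shapes have swapped their row and column positions — what was in the top-right is now in the bottom-left — a diagonal reflection.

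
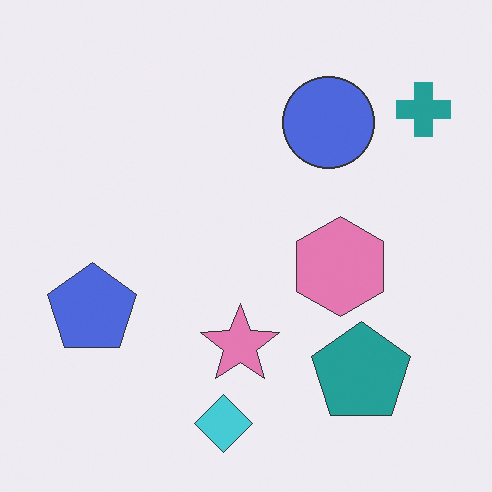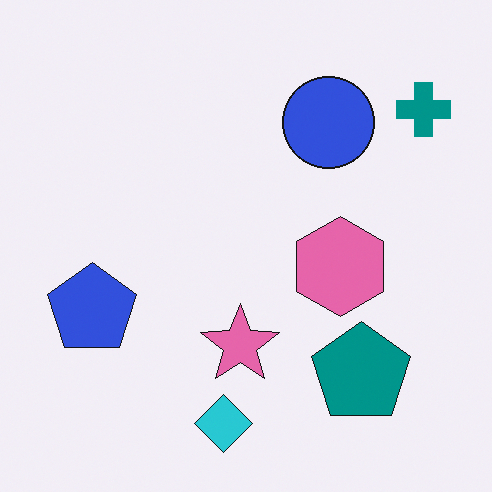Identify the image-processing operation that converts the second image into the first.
This is the original image given slightly reduced contrast.

Tones are pushed toward mid-grey across the whole image — a global contrast change.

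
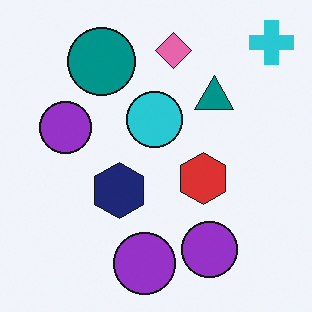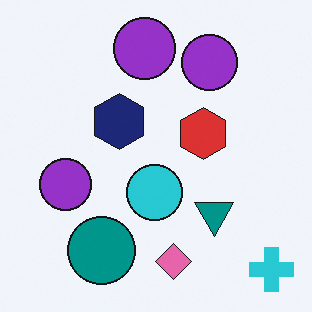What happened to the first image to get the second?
The transformation is: flipped vertically (top ↔ bottom).

The cyan cross is in the top-right of the first image and the bottom-right of the second — shapes on opposite sides of the horizontal midline have swapped in a mirror flip.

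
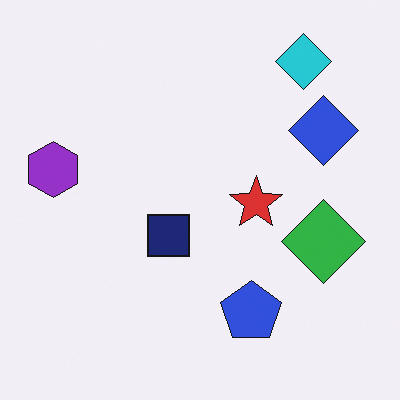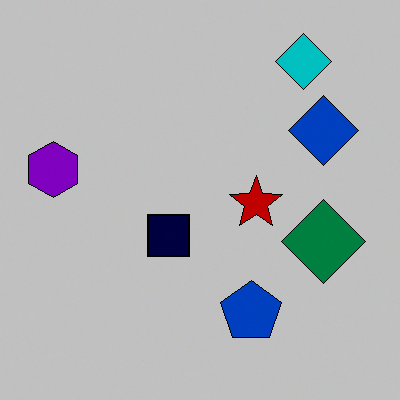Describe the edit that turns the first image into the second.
It was aggressively posterized.

Each flat color has snapped to a coarser quantized level — most visibly, the near-white background has dropped to a flat grey.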